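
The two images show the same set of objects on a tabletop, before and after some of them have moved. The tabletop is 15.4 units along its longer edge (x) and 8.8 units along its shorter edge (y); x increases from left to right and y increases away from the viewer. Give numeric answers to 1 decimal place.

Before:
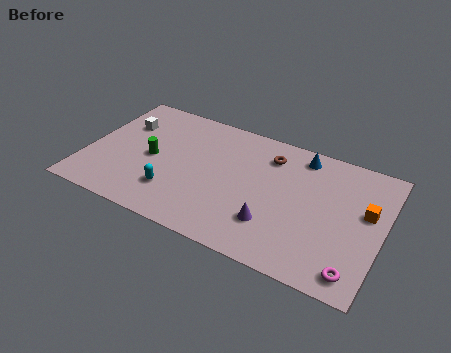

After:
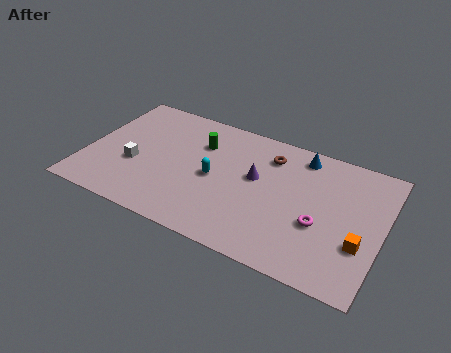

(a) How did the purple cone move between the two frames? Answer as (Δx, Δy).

(-1.2, 2.7)

The purple cone was at about (10.0, 2.4) and moved to about (8.8, 5.1).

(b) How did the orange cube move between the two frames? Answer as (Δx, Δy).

(-0.1, -2.2)

The orange cube was at about (14.5, 5.2) and moved to about (14.4, 3.0).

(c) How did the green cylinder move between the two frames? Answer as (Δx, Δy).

(2.3, 2.1)

From the two frames, the green cylinder sits at roughly (3.4, 4.2) before and (5.7, 6.3) after.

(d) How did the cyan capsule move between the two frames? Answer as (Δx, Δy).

(1.9, 1.9)

The cyan capsule was at about (4.8, 2.3) and moved to about (6.7, 4.2).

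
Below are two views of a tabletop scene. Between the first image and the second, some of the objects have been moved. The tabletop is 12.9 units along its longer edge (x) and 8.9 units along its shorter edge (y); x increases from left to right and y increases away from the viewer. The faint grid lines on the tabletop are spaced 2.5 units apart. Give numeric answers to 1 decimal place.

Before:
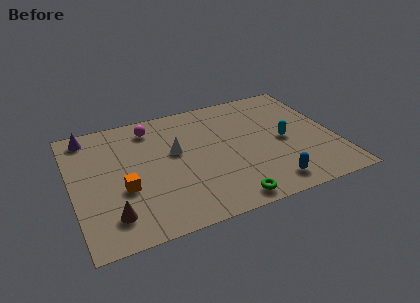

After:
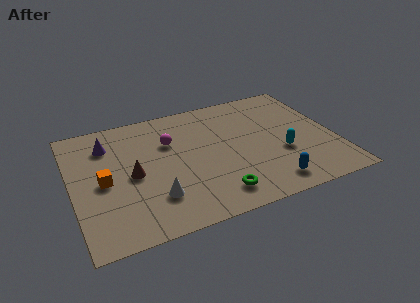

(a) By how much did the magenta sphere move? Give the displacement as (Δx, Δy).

(0.8, -1.4)

The magenta sphere was at about (4.1, 7.4) and moved to about (4.9, 6.0).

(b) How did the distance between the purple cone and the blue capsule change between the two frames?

-1.3

They were about 10.5 units apart before and 9.2 after — 1.3 units closer together.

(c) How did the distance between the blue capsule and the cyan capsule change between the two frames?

-0.9

The distance was about 3.1 in the first image and 2.2 in the second, so they moved 0.9 units closer together.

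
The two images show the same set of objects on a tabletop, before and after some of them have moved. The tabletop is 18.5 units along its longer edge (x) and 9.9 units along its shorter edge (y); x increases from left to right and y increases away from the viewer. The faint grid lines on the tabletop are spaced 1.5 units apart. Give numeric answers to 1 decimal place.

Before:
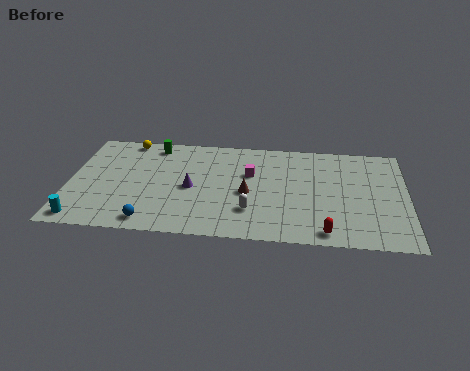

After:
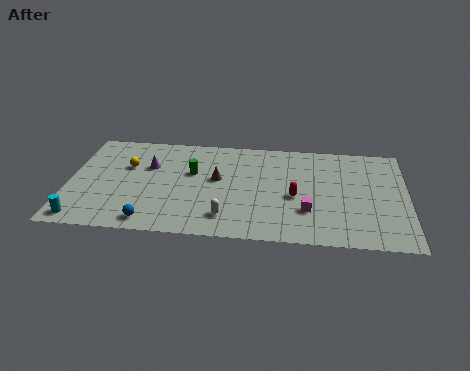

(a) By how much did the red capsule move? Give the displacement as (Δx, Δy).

(-1.7, 3.2)

The red capsule started near (14.1, 1.1) and ended near (12.4, 4.3).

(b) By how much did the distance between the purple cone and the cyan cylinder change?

-0.4

The distance was about 6.8 in the first image and 6.4 in the second, so they moved 0.4 units closer together.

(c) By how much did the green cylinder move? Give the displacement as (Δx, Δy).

(2.2, -2.5)

The green cylinder started near (4.5, 8.6) and ended near (6.7, 6.1).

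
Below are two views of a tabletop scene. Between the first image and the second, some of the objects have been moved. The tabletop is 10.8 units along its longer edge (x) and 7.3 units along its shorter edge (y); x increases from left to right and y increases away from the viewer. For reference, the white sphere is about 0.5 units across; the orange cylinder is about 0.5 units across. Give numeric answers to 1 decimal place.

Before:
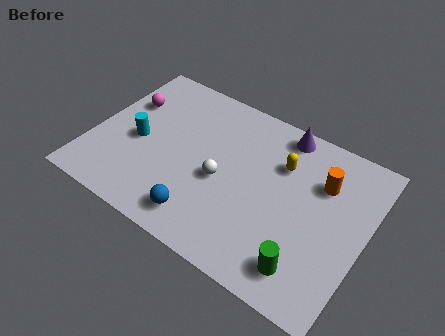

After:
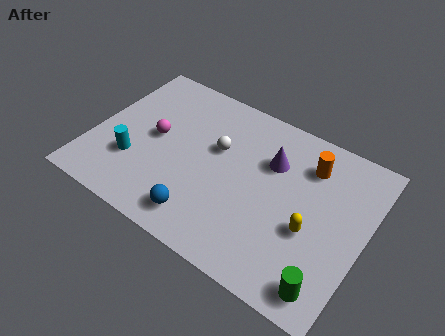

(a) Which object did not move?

the blue sphere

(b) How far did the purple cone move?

1.5

From (7.1, 6.5) to (6.9, 5.0), the purple cone covered √(0.2² + 1.5²) ≈ 1.5 units.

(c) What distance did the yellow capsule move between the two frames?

2.7

The yellow capsule moved from about (7.3, 5.1) to (8.8, 2.9), a distance of √(1.5² + 2.2²) ≈ 2.7.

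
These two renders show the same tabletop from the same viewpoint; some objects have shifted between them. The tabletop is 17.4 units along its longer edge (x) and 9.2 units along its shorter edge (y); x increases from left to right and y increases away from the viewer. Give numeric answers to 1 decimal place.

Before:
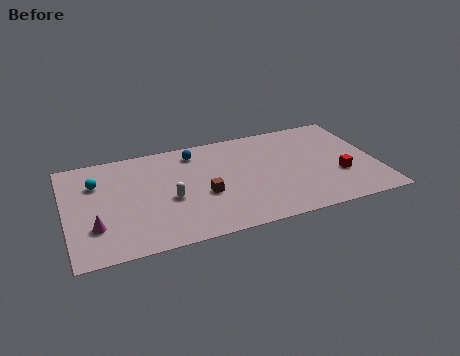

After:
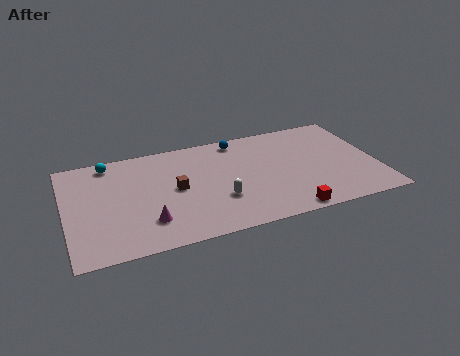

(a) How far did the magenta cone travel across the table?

2.9

The magenta cone moved from about (1.5, 2.7) to (4.4, 2.3), a distance of √(2.9² + 0.4²) ≈ 2.9.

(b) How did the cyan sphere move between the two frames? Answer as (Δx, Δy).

(0.8, 1.6)

From the two frames, the cyan sphere sits at roughly (1.8, 6.5) before and (2.6, 8.1) after.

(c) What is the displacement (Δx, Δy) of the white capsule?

(2.7, -0.9)

From the two frames, the white capsule sits at roughly (5.7, 3.9) before and (8.4, 3.0) after.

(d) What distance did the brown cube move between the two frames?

1.8

The brown cube was near (7.6, 3.7) before and (6.1, 4.7) after, so it travelled √(1.5² + 1.0²) ≈ 1.8 units.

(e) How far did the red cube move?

4.0

The red cube moved from about (15.2, 3.2) to (12.0, 0.8), a distance of √(3.2² + 2.4²) ≈ 4.0.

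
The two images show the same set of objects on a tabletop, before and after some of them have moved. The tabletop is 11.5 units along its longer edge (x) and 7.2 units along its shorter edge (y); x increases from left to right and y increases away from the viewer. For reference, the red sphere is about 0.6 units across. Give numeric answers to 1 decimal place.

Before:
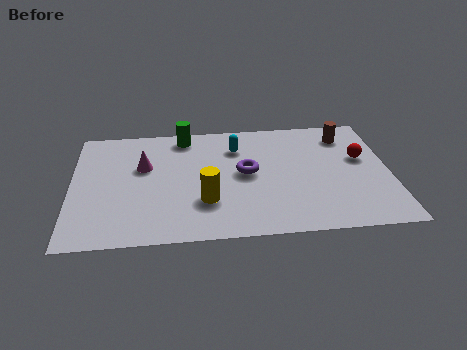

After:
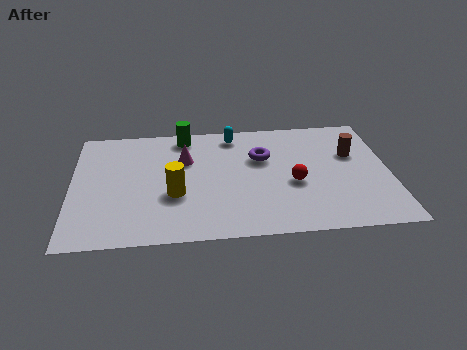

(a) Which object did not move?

the green cylinder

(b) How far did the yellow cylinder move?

1.2

From (4.8, 2.2) to (3.7, 2.7), the yellow cylinder covered √(1.1² + 0.5²) ≈ 1.2 units.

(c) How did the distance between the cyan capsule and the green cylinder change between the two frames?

-0.3

Before: roughly 2.1 units apart; after: 1.8. That's 0.3 units closer together.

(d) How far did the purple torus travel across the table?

1.1

The purple torus was near (6.3, 3.8) before and (6.9, 4.7) after, so it travelled √(0.6² + 0.9²) ≈ 1.1 units.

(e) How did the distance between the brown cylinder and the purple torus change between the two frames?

-0.9

They were about 4.2 units apart before and 3.3 after — 0.9 units closer together.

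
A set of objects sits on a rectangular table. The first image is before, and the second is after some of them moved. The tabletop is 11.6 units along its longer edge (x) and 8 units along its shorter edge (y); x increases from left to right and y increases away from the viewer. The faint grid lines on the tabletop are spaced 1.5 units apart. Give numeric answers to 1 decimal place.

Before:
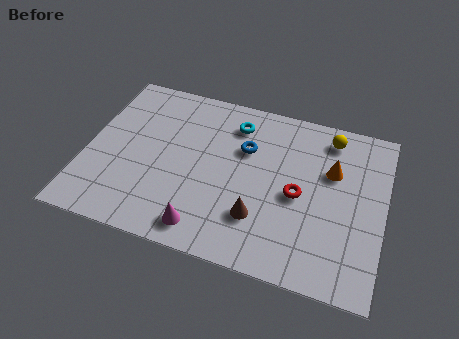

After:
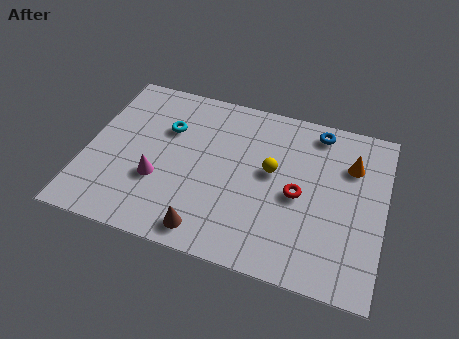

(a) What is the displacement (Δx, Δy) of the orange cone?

(0.7, 0.5)

The orange cone was at about (9.5, 5.2) and moved to about (10.2, 5.7).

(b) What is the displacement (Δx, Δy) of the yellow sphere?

(-2.1, -2.3)

From the two frames, the yellow sphere sits at roughly (9.3, 6.8) before and (7.2, 4.5) after.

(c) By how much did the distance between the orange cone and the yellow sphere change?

+1.6

The distance was about 1.6 in the first image and 3.2 in the second, so they moved 1.6 units further apart.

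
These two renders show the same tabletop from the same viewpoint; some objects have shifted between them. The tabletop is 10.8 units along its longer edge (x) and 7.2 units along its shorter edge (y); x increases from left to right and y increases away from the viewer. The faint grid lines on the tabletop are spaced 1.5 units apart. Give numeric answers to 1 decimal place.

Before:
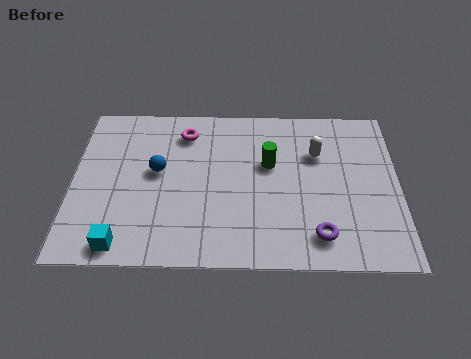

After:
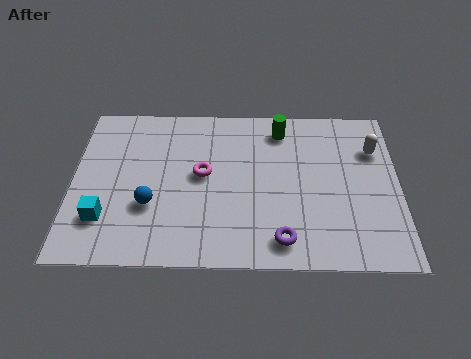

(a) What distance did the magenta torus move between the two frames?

2.0

From (3.7, 5.8) to (4.3, 3.9), the magenta torus covered √(0.6² + 1.9²) ≈ 2.0 units.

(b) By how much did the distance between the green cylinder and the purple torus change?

+1.4

They were about 3.5 units apart before and 4.9 after — 1.4 units further apart.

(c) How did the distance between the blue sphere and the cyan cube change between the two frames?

-1.8

Before: roughly 3.4 units apart; after: 1.6. That's 1.8 units closer together.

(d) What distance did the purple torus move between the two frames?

1.2

The purple torus was near (8.1, 1.3) before and (6.9, 1.1) after, so it travelled √(1.2² + 0.2²) ≈ 1.2 units.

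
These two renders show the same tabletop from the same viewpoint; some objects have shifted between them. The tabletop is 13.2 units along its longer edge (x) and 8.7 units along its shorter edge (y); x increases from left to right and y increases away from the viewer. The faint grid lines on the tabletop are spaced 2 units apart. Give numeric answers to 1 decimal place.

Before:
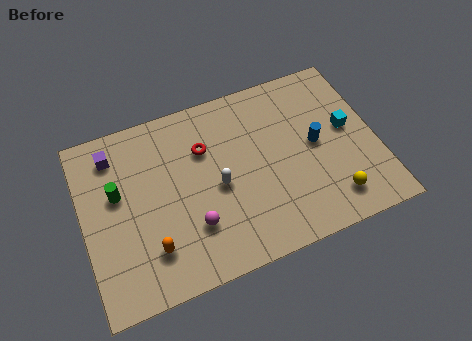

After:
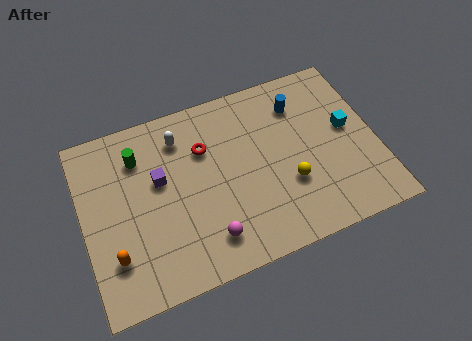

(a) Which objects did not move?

the red torus and the cyan cube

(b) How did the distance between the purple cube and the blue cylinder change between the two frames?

-2.6

The distance was about 9.3 in the first image and 6.7 in the second, so they moved 2.6 units closer together.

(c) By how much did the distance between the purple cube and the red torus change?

-1.9

The distance was about 4.1 in the first image and 2.2 in the second, so they moved 1.9 units closer together.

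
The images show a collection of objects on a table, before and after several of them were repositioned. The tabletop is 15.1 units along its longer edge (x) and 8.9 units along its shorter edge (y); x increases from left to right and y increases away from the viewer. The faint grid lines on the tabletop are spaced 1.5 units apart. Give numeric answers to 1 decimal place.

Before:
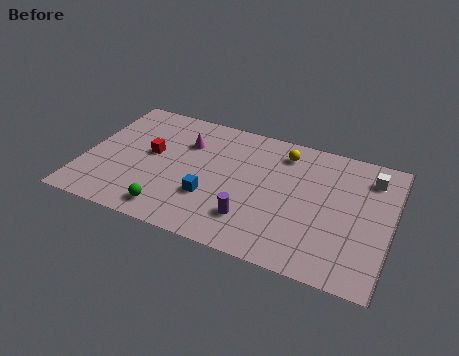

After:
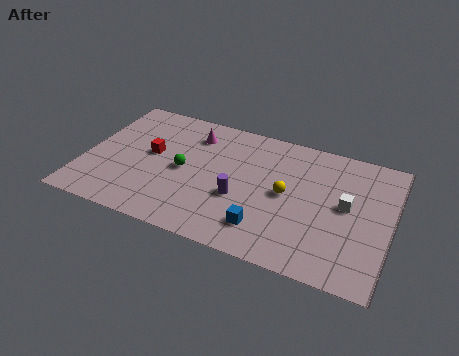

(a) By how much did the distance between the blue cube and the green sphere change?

+2.5

They were about 2.4 units apart before and 4.9 after — 2.5 units further apart.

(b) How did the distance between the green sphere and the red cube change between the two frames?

-2.1

They were about 3.9 units apart before and 1.8 after — 2.1 units closer together.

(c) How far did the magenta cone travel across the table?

0.8

From (4.8, 6.3) to (5.1, 7.0), the magenta cone covered √(0.3² + 0.7²) ≈ 0.8 units.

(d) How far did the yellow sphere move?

2.8

From (9.6, 7.3) to (10.0, 4.5), the yellow sphere covered √(0.4² + 2.8²) ≈ 2.8 units.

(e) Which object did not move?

the red cube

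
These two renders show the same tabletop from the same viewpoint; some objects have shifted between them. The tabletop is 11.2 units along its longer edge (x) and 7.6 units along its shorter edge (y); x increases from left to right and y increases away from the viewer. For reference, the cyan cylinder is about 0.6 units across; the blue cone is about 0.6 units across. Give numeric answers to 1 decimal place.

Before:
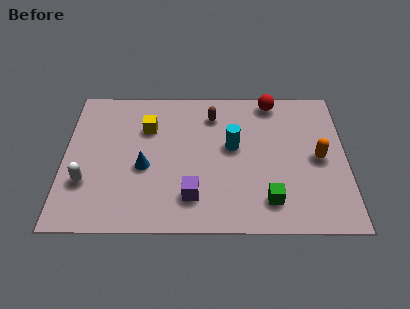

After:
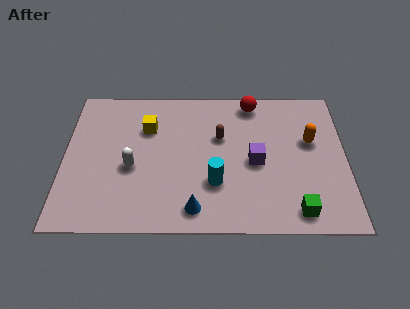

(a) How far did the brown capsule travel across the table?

1.2

The brown capsule moved from about (5.9, 6.0) to (6.2, 4.8), a distance of √(0.3² + 1.2²) ≈ 1.2.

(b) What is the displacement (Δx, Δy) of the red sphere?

(-0.8, -0.1)

From the two frames, the red sphere sits at roughly (8.3, 6.8) before and (7.5, 6.7) after.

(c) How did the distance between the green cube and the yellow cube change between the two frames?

+1.2

Before: roughly 6.1 units apart; after: 7.3. That's 1.2 units further apart.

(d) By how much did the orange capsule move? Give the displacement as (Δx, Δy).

(-0.3, 0.9)

From the two frames, the orange capsule sits at roughly (10.1, 3.7) before and (9.8, 4.6) after.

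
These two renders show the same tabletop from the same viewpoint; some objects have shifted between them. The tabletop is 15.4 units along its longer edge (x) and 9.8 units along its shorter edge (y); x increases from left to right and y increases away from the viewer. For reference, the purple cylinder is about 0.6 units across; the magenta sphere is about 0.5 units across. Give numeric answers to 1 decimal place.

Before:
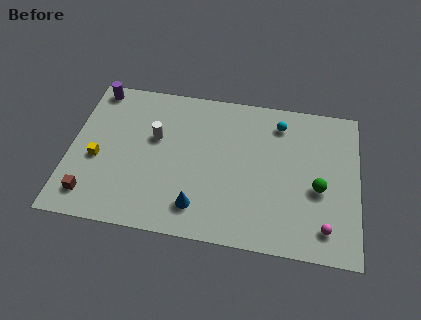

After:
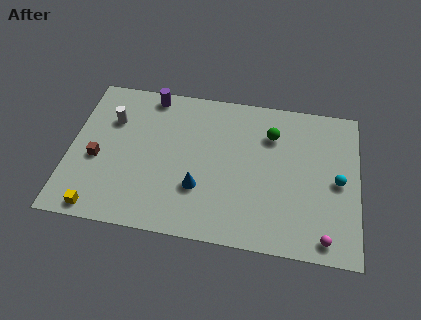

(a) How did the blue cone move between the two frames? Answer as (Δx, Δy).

(0.0, 1.2)

The blue cone started near (7.0, 1.9) and ended near (7.0, 3.1).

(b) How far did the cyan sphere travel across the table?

4.6

From (11.1, 8.0) to (14.3, 4.7), the cyan sphere covered √(3.2² + 3.3²) ≈ 4.6 units.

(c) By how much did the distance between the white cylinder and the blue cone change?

+1.3

They were about 4.8 units apart before and 6.1 after — 1.3 units further apart.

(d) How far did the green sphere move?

4.0

The green sphere moved from about (13.3, 4.1) to (10.7, 7.2), a distance of √(2.6² + 3.1²) ≈ 4.0.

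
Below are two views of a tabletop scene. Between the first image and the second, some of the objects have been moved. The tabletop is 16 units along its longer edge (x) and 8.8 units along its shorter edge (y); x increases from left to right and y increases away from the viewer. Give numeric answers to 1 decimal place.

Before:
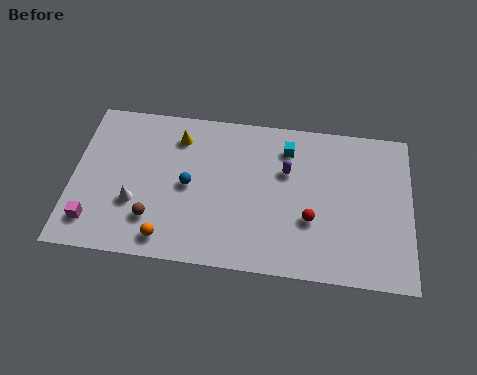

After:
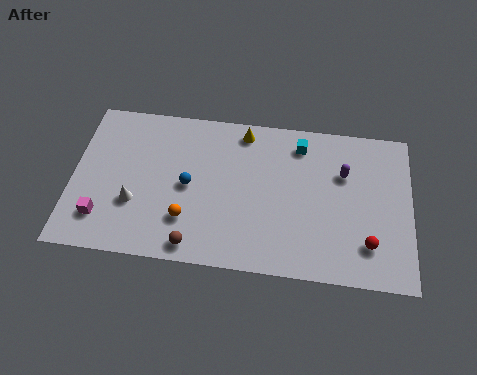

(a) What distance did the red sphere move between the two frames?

2.9

The red sphere moved from about (11.3, 3.1) to (14.0, 2.1), a distance of √(2.7² + 1.0²) ≈ 2.9.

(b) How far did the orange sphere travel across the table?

1.5

From (4.6, 1.2) to (5.5, 2.4), the orange sphere covered √(0.9² + 1.2²) ≈ 1.5 units.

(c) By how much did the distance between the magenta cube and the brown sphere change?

+1.7

They were about 2.8 units apart before and 4.5 after — 1.7 units further apart.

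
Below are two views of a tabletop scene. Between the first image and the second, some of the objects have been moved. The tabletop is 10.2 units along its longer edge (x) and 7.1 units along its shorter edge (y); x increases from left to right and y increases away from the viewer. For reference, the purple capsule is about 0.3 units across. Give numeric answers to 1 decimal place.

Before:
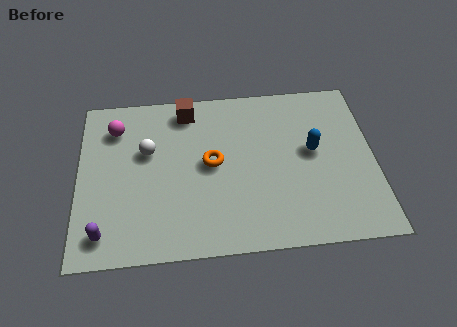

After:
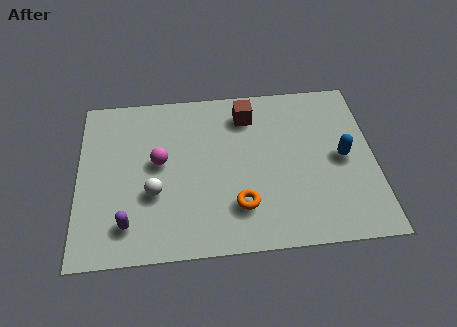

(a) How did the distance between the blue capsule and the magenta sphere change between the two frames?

-0.7

They were about 7.0 units apart before and 6.3 after — 0.7 units closer together.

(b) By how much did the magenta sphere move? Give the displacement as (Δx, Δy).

(1.5, -1.6)

The magenta sphere was at about (1.3, 5.5) and moved to about (2.8, 3.9).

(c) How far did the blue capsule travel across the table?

1.1

The blue capsule moved from about (8.1, 3.9) to (9.1, 3.5), a distance of √(1.0² + 0.4²) ≈ 1.1.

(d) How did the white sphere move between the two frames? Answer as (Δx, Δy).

(0.2, -1.8)

From the two frames, the white sphere sits at roughly (2.4, 4.4) before and (2.6, 2.6) after.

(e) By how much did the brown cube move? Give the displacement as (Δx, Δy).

(2.1, -0.4)

The brown cube was at about (3.8, 6.1) and moved to about (5.9, 5.7).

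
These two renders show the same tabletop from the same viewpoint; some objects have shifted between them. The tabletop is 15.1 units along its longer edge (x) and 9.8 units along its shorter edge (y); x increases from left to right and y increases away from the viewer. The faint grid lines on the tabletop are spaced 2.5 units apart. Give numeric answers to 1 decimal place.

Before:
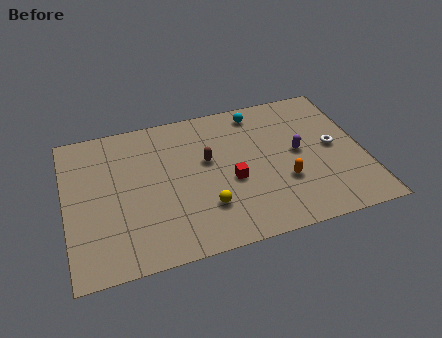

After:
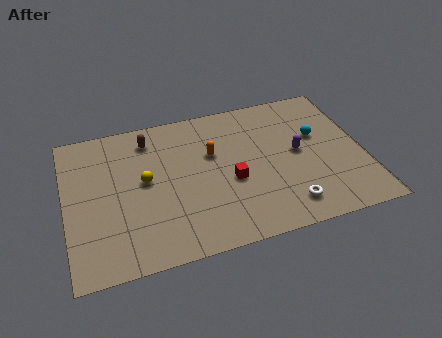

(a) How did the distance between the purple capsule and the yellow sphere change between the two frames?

+2.3

Before: roughly 5.5 units apart; after: 7.8. That's 2.3 units further apart.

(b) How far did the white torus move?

4.3

The white torus was near (13.6, 5.0) before and (10.9, 1.7) after, so it travelled √(2.7² + 3.3²) ≈ 4.3 units.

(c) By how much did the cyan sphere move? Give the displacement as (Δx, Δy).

(2.9, -2.5)

The cyan sphere started near (10.0, 8.5) and ended near (12.9, 6.0).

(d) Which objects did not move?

the purple capsule and the red cube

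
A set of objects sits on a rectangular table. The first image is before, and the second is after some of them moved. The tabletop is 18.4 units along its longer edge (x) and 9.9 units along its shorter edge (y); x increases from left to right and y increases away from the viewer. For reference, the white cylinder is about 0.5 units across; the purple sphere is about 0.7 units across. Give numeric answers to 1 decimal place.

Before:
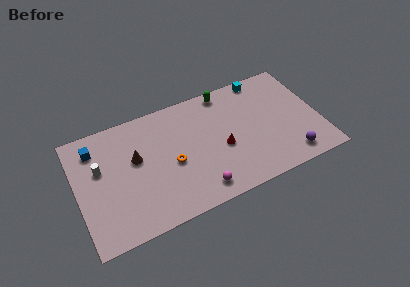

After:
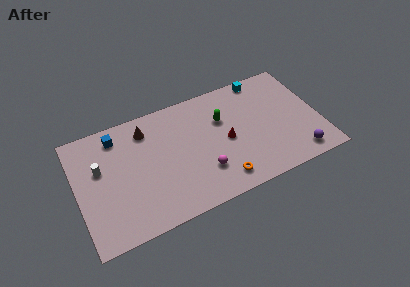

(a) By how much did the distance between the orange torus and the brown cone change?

+5.1

Before: roughly 3.0 units apart; after: 8.1. That's 5.1 units further apart.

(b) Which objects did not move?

the cyan cube and the white cylinder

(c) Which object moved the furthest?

the orange torus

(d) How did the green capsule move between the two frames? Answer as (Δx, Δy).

(-0.5, -2.3)

The green capsule was at about (11.7, 8.9) and moved to about (11.2, 6.6).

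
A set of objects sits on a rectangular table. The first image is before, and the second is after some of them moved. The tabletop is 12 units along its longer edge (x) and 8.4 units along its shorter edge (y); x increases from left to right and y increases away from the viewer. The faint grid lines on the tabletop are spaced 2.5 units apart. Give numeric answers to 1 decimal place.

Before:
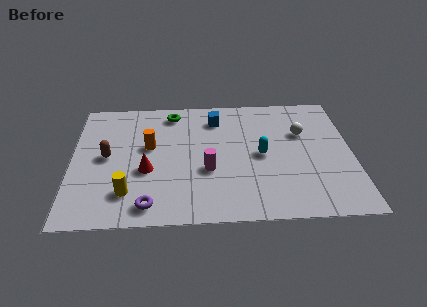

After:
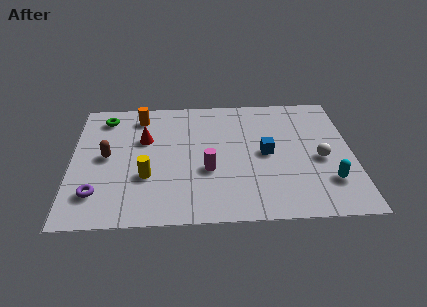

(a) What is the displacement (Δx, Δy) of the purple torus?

(-2.2, 0.8)

The purple torus started near (3.3, 1.1) and ended near (1.1, 1.9).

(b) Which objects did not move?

the magenta cylinder and the brown capsule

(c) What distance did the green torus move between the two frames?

2.9

The green torus moved from about (4.3, 7.2) to (1.4, 7.0), a distance of √(2.9² + 0.2²) ≈ 2.9.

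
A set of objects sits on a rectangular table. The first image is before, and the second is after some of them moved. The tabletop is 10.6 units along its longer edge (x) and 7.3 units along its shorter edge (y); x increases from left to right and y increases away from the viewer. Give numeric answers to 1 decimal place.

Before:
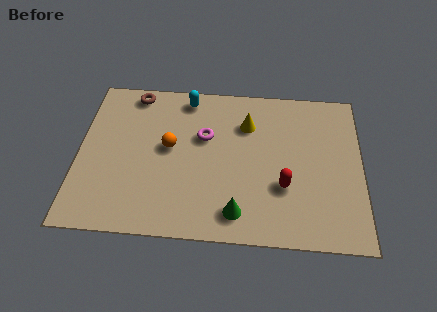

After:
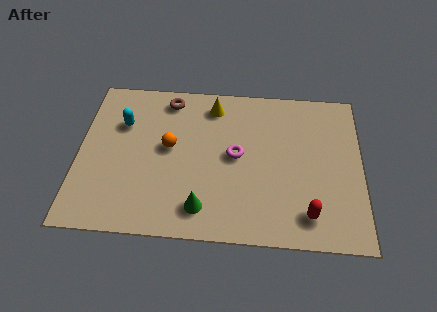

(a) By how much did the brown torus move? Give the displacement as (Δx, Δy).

(1.3, -0.2)

From the two frames, the brown torus sits at roughly (2.0, 6.5) before and (3.3, 6.3) after.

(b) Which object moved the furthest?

the cyan capsule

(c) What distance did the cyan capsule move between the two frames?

2.8

The cyan capsule moved from about (4.0, 6.4) to (1.6, 5.0), a distance of √(2.4² + 1.4²) ≈ 2.8.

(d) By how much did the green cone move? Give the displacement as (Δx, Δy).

(-1.3, 0.1)

From the two frames, the green cone sits at roughly (6.0, 1.2) before and (4.7, 1.3) after.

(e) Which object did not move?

the orange sphere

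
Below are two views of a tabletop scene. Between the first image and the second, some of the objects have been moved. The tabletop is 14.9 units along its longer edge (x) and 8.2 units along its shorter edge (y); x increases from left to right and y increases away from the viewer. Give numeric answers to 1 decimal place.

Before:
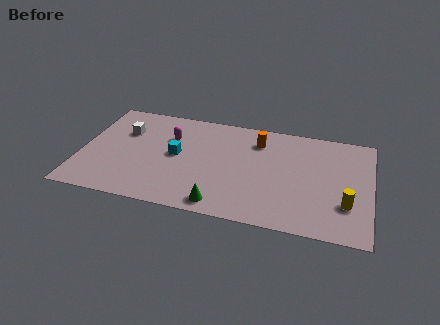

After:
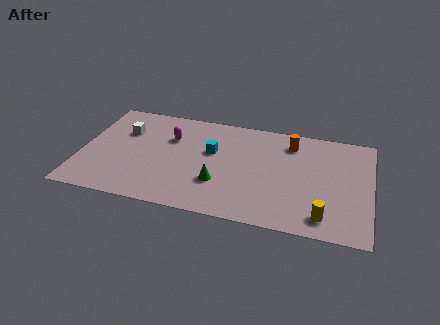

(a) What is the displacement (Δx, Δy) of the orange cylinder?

(1.7, 0.2)

The orange cylinder started near (9.0, 6.4) and ended near (10.7, 6.6).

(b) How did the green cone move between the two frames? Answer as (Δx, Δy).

(-0.2, 1.6)

The green cone was at about (7.4, 1.0) and moved to about (7.2, 2.6).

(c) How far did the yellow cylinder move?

1.6

The yellow cylinder was near (13.7, 2.5) before and (12.6, 1.3) after, so it travelled √(1.1² + 1.2²) ≈ 1.6 units.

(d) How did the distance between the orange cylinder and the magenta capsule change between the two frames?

+1.7

They were about 4.6 units apart before and 6.3 after — 1.7 units further apart.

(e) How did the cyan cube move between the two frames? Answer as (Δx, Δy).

(1.8, 0.7)

The cyan cube started near (4.9, 4.3) and ended near (6.7, 5.0).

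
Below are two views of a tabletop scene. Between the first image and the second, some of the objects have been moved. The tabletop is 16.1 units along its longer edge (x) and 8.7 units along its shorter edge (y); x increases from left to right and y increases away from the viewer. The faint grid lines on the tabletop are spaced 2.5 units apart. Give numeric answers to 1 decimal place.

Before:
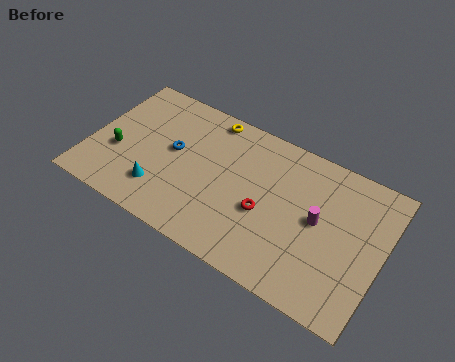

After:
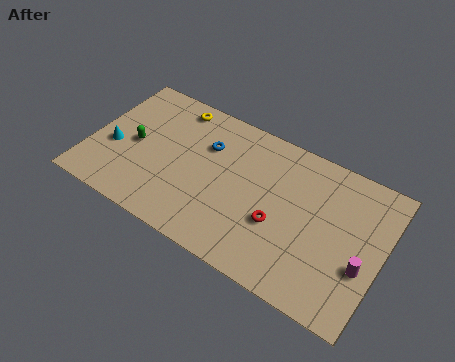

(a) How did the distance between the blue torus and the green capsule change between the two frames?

+0.9

Before: roughly 3.3 units apart; after: 4.2. That's 0.9 units further apart.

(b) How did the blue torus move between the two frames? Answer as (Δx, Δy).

(1.7, 1.2)

The blue torus was at about (4.5, 4.8) and moved to about (6.2, 6.0).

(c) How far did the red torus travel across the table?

0.9

The red torus moved from about (9.8, 3.6) to (10.6, 3.3), a distance of √(0.8² + 0.3²) ≈ 0.9.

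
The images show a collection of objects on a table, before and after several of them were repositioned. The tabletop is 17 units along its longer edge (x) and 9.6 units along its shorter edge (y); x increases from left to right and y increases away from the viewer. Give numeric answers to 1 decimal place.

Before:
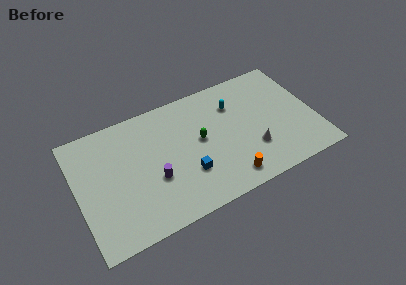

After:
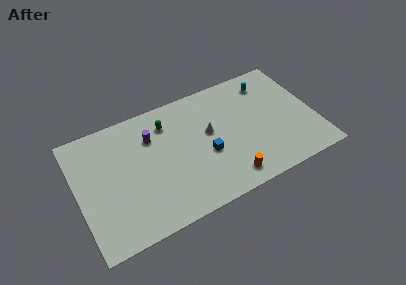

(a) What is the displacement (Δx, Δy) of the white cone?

(-2.8, 2.6)

From the two frames, the white cone sits at roughly (12.3, 2.9) before and (9.5, 5.5) after.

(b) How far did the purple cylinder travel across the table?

3.3

The purple cylinder moved from about (5.3, 3.6) to (5.5, 6.9), a distance of √(0.2² + 3.3²) ≈ 3.3.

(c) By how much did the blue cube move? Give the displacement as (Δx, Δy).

(1.5, 0.9)

The blue cube was at about (7.6, 3.0) and moved to about (9.1, 3.9).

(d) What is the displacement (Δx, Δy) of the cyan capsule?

(2.6, 0.8)

The cyan capsule was at about (11.5, 7.0) and moved to about (14.1, 7.8).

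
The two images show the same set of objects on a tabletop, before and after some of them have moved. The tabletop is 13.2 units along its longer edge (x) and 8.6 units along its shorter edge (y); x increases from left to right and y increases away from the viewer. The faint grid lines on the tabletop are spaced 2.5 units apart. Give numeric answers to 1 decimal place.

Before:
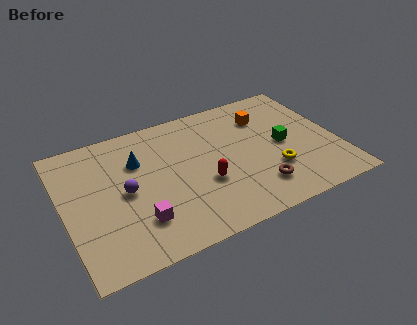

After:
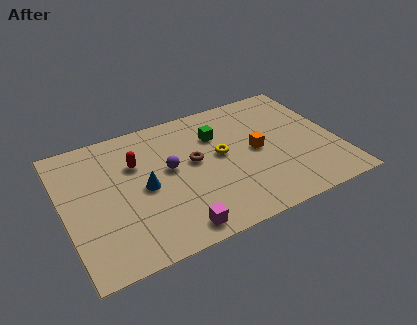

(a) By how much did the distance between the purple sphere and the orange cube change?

-3.2

The distance was about 7.4 in the first image and 4.2 in the second, so they moved 3.2 units closer together.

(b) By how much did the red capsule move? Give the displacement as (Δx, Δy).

(-3.0, 2.6)

The red capsule started near (6.6, 3.2) and ended near (3.6, 5.8).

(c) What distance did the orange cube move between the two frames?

2.2

The orange cube moved from about (10.0, 6.4) to (9.3, 4.3), a distance of √(0.7² + 2.1²) ≈ 2.2.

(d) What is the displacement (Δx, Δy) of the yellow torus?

(-2.3, 2.0)

The yellow torus was at about (9.9, 2.7) and moved to about (7.6, 4.7).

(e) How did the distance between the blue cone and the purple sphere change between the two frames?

-0.4

They were about 1.9 units apart before and 1.5 after — 0.4 units closer together.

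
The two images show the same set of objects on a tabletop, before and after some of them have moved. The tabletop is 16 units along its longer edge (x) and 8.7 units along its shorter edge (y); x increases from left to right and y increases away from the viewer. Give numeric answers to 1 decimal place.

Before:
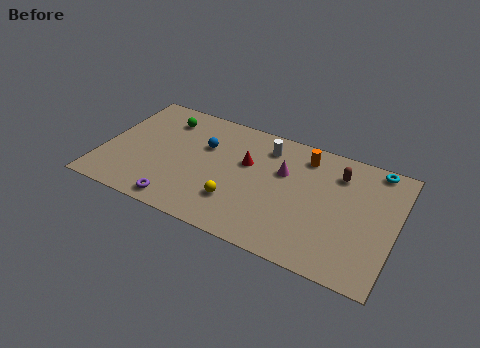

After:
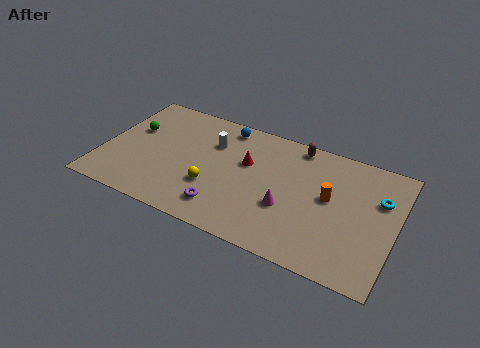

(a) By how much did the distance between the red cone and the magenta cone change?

+1.3

The distance was about 2.0 in the first image and 3.3 in the second, so they moved 1.3 units further apart.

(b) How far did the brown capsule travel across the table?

2.6

From (12.7, 6.7) to (10.3, 7.8), the brown capsule covered √(2.4² + 1.1²) ≈ 2.6 units.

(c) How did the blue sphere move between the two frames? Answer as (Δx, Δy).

(0.9, 1.9)

The blue sphere started near (5.4, 5.7) and ended near (6.3, 7.6).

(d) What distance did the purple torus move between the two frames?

2.5

From (4.6, 1.0) to (7.0, 1.7), the purple torus covered √(2.4² + 0.7²) ≈ 2.5 units.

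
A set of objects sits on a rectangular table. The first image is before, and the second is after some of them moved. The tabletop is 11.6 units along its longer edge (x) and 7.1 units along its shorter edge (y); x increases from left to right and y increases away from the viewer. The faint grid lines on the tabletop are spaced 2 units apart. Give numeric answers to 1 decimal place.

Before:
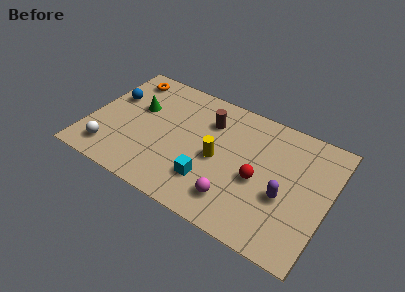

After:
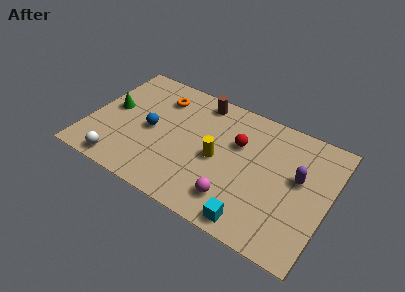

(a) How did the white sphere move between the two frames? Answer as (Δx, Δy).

(0.6, -0.5)

The white sphere started near (1.3, 1.3) and ended near (1.9, 0.8).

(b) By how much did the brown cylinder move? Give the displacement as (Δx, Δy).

(-0.6, 1.0)

From the two frames, the brown cylinder sits at roughly (5.6, 5.2) before and (5.0, 6.2) after.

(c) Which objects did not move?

the magenta sphere and the yellow cylinder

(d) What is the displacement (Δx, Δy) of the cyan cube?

(2.3, -1.1)

The cyan cube was at about (6.1, 1.9) and moved to about (8.4, 0.8).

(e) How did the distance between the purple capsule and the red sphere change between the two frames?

+1.7

The distance was about 1.3 in the first image and 3.0 in the second, so they moved 1.7 units further apart.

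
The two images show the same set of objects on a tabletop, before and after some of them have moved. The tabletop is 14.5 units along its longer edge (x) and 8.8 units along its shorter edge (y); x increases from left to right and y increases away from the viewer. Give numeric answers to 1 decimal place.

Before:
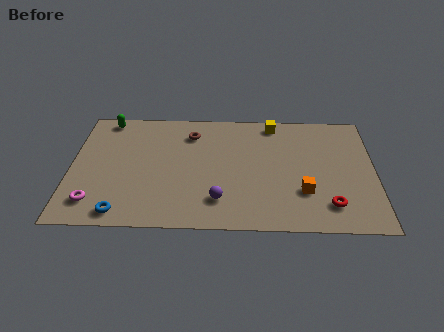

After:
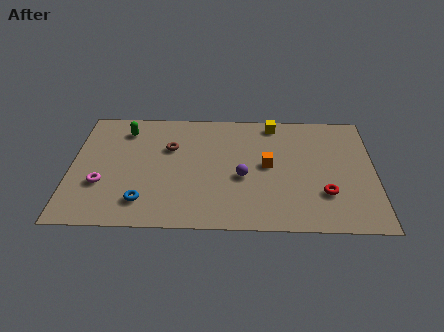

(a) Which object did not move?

the yellow cube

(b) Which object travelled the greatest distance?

the orange cube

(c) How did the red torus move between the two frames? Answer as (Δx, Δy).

(-0.2, 0.8)

The red torus was at about (12.3, 1.8) and moved to about (12.1, 2.6).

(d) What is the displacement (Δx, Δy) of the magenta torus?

(0.3, 1.3)

The magenta torus was at about (1.2, 1.7) and moved to about (1.5, 3.0).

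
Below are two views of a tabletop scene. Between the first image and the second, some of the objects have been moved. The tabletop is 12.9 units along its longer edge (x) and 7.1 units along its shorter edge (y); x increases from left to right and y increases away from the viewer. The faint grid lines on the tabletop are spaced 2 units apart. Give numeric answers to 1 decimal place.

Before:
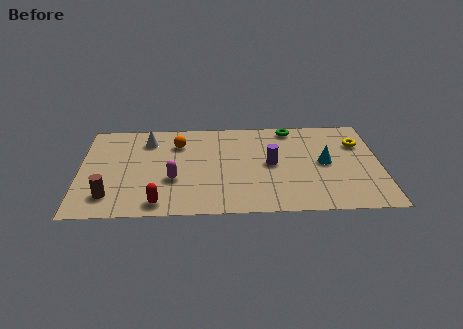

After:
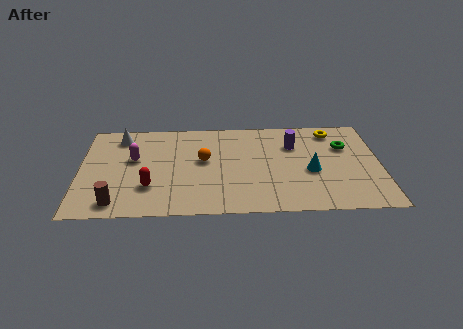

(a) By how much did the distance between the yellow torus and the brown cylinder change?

-0.7

The distance was about 11.3 in the first image and 10.6 in the second, so they moved 0.7 units closer together.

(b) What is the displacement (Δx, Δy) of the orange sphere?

(1.1, -1.3)

From the two frames, the orange sphere sits at roughly (4.2, 5.3) before and (5.3, 4.0) after.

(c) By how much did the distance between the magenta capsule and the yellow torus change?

+0.4

The distance was about 8.4 in the first image and 8.8 in the second, so they moved 0.4 units further apart.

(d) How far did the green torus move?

2.7

From (9.1, 6.3) to (11.4, 4.8), the green torus covered √(2.3² + 1.5²) ≈ 2.7 units.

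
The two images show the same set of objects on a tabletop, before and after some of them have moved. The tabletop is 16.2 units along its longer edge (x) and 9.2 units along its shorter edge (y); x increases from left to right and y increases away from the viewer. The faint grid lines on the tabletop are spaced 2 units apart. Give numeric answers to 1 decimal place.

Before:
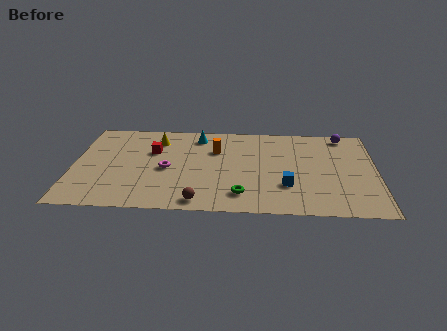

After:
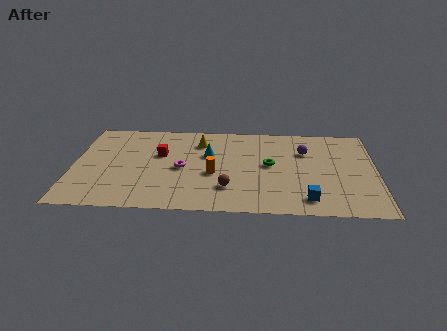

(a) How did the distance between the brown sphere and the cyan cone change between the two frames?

-3.1

They were about 6.7 units apart before and 3.6 after — 3.1 units closer together.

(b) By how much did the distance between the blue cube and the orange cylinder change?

+0.3

The distance was about 5.2 in the first image and 5.5 in the second, so they moved 0.3 units further apart.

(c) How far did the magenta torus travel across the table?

0.8

The magenta torus moved from about (5.0, 4.2) to (5.8, 4.3), a distance of √(0.8² + 0.1²) ≈ 0.8.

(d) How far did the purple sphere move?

2.8

The purple sphere moved from about (14.5, 8.2) to (12.4, 6.4), a distance of √(2.1² + 1.8²) ≈ 2.8.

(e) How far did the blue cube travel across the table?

1.7

From (11.4, 2.8) to (12.5, 1.5), the blue cube covered √(1.1² + 1.3²) ≈ 1.7 units.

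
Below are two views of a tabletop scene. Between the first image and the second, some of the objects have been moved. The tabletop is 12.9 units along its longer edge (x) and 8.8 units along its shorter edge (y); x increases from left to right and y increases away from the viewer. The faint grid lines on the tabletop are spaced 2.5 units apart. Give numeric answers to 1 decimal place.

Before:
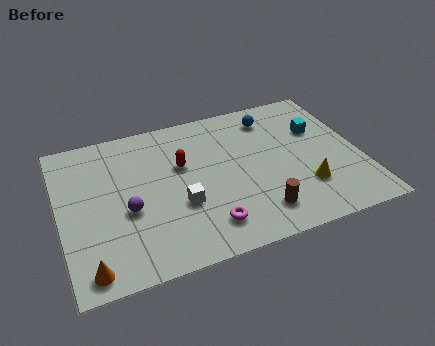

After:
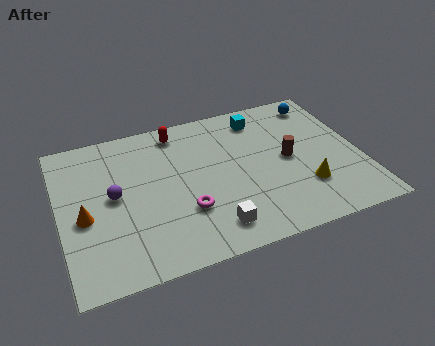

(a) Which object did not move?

the yellow cone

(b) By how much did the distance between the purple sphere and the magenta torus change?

-0.3

The distance was about 3.7 in the first image and 3.4 in the second, so they moved 0.3 units closer together.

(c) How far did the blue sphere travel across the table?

2.2

The blue sphere was near (9.4, 7.2) before and (11.6, 7.5) after, so it travelled √(2.2² + 0.3²) ≈ 2.2 units.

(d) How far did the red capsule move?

2.1

The red capsule was near (5.3, 5.5) before and (5.3, 7.6) after, so it travelled √(0.0² + 2.1²) ≈ 2.1 units.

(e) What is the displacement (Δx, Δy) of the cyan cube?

(-2.4, 1.5)

The cyan cube was at about (11.3, 5.8) and moved to about (8.9, 7.3).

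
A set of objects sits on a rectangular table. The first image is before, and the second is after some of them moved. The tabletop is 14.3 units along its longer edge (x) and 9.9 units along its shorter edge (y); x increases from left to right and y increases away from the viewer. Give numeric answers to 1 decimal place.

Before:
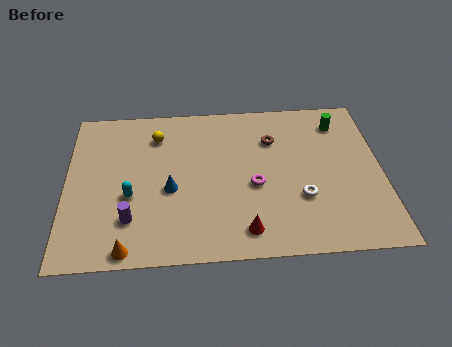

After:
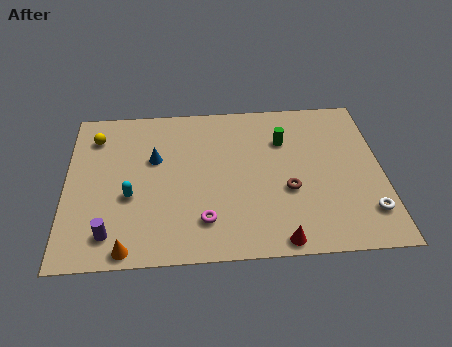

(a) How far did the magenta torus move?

3.0

The magenta torus was near (8.5, 4.2) before and (6.2, 2.2) after, so it travelled √(2.3² + 2.0²) ≈ 3.0 units.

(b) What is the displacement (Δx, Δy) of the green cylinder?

(-2.6, -1.0)

The green cylinder started near (12.5, 8.0) and ended near (9.9, 7.0).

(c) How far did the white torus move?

3.1

The white torus moved from about (10.6, 3.3) to (13.5, 2.2), a distance of √(2.9² + 1.1²) ≈ 3.1.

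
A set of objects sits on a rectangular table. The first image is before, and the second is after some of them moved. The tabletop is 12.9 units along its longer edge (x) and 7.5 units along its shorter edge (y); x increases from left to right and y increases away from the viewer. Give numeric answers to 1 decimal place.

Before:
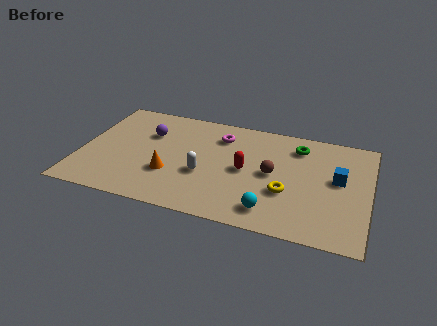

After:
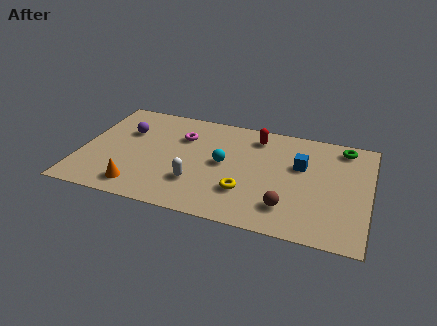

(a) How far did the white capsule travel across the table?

0.8

From (5.6, 2.9) to (5.3, 2.2), the white capsule covered √(0.3² + 0.7²) ≈ 0.8 units.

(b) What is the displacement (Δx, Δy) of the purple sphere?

(-1.0, -0.1)

The purple sphere was at about (2.9, 5.1) and moved to about (1.9, 5.0).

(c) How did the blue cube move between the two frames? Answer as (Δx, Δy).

(-1.7, 0.5)

From the two frames, the blue cube sits at roughly (11.5, 4.2) before and (9.8, 4.7) after.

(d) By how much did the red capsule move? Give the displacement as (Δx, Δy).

(0.3, 2.5)

From the two frames, the red capsule sits at roughly (7.4, 3.7) before and (7.7, 6.2) after.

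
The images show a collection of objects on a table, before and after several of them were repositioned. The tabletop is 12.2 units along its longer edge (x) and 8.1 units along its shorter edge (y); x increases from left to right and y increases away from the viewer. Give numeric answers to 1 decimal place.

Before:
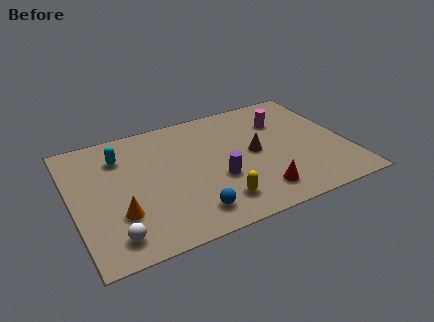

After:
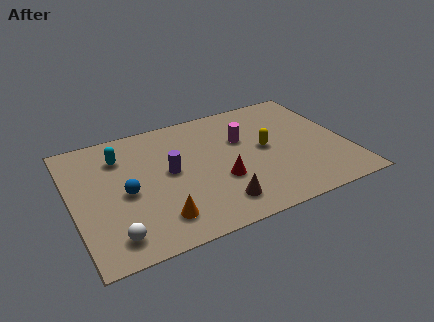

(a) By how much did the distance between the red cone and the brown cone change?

-1.2

The distance was about 2.6 in the first image and 1.4 in the second, so they moved 1.2 units closer together.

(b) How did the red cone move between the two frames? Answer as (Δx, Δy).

(-1.5, 1.4)

The red cone started near (7.9, 1.5) and ended near (6.4, 2.9).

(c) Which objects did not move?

the white sphere and the cyan capsule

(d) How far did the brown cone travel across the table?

3.3

The brown cone moved from about (8.1, 4.1) to (6.1, 1.5), a distance of √(2.0² + 2.6²) ≈ 3.3.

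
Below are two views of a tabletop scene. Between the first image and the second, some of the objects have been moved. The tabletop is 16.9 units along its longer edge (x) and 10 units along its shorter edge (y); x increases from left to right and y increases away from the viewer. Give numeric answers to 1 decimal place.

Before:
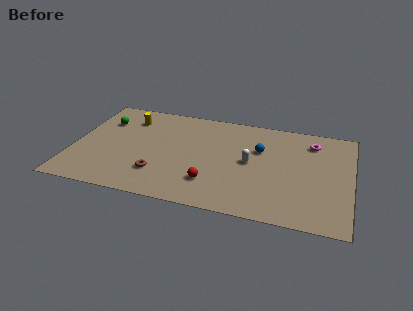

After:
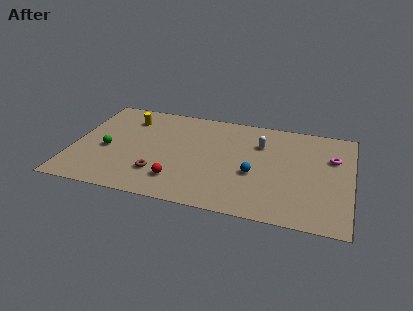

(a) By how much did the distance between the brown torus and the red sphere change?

-1.9

The distance was about 3.2 in the first image and 1.3 in the second, so they moved 1.9 units closer together.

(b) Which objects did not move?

the brown torus and the yellow cylinder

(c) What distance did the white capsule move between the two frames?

2.1

The white capsule was near (10.8, 5.1) before and (11.3, 7.1) after, so it travelled √(0.5² + 2.0²) ≈ 2.1 units.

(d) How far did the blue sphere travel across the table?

2.5

The blue sphere moved from about (11.3, 6.5) to (11.1, 4.0), a distance of √(0.2² + 2.5²) ≈ 2.5.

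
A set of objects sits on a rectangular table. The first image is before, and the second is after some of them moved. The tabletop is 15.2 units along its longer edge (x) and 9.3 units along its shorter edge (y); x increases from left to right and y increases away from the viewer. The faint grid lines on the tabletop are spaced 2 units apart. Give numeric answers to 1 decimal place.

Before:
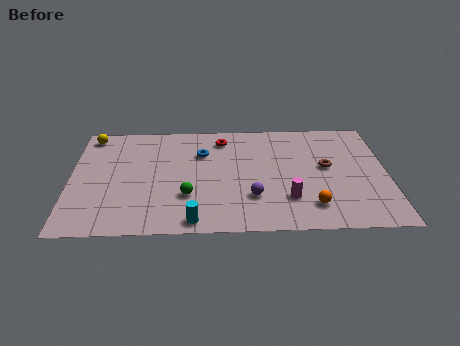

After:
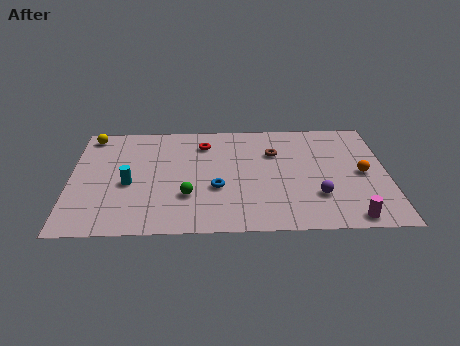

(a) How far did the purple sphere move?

3.1

From (8.7, 2.7) to (11.8, 2.7), the purple sphere covered √(3.1² + 0.0²) ≈ 3.1 units.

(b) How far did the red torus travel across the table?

1.0

The red torus moved from about (7.3, 7.7) to (6.4, 7.3), a distance of √(0.9² + 0.4²) ≈ 1.0.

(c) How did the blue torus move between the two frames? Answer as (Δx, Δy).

(0.7, -3.0)

The blue torus started near (6.3, 6.5) and ended near (7.0, 3.5).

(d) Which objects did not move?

the green sphere and the yellow sphere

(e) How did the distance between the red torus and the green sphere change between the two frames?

-0.6

Before: roughly 5.1 units apart; after: 4.5. That's 0.6 units closer together.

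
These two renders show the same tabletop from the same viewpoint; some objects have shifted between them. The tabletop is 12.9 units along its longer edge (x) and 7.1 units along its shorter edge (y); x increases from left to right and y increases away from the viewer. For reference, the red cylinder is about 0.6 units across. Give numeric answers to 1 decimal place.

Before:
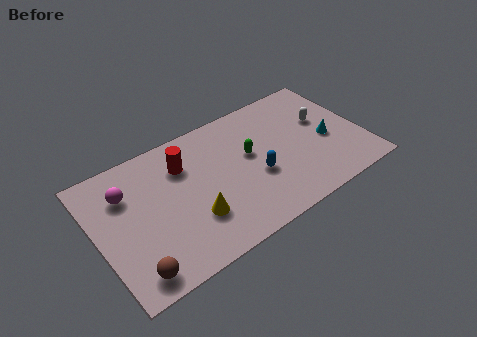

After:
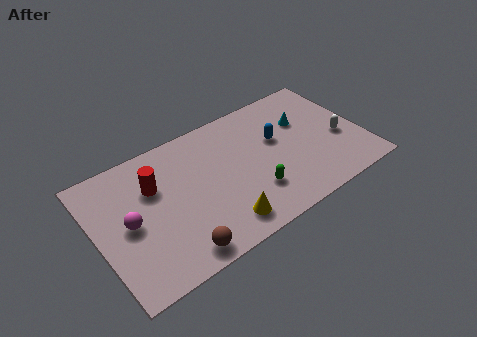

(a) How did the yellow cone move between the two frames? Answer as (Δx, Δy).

(1.2, -1.0)

The yellow cone started near (4.4, 2.2) and ended near (5.6, 1.2).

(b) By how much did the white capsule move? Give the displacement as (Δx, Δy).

(0.6, -1.4)

From the two frames, the white capsule sits at roughly (11.2, 4.3) before and (11.8, 2.9) after.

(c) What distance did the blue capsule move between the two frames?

2.0

The blue capsule was near (7.6, 2.8) before and (8.9, 4.3) after, so it travelled √(1.3² + 1.5²) ≈ 2.0 units.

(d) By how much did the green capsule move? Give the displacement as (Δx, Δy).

(-0.2, -2.1)

The green capsule was at about (7.5, 4.1) and moved to about (7.3, 2.0).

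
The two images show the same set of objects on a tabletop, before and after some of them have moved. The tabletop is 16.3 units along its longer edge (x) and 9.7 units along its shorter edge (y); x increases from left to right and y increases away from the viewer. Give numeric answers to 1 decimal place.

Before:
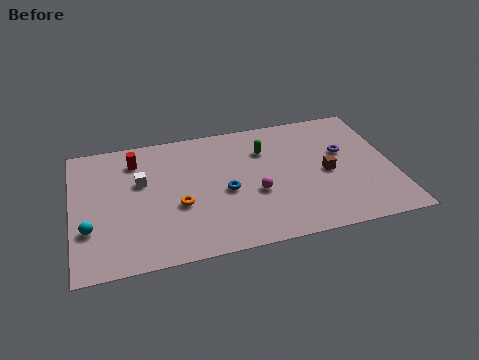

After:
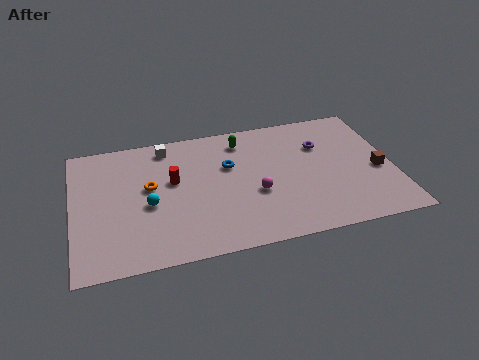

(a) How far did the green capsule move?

1.5

The green capsule was near (9.9, 7.0) before and (8.8, 8.0) after, so it travelled √(1.1² + 1.0²) ≈ 1.5 units.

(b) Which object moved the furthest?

the cyan sphere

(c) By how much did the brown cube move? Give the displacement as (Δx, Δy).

(2.6, -0.4)

From the two frames, the brown cube sits at roughly (12.9, 4.5) before and (15.5, 4.1) after.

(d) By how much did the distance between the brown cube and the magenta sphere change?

+2.5

Before: roughly 3.8 units apart; after: 6.3. That's 2.5 units further apart.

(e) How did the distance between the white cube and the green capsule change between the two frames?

-2.6

Before: roughly 6.5 units apart; after: 3.9. That's 2.6 units closer together.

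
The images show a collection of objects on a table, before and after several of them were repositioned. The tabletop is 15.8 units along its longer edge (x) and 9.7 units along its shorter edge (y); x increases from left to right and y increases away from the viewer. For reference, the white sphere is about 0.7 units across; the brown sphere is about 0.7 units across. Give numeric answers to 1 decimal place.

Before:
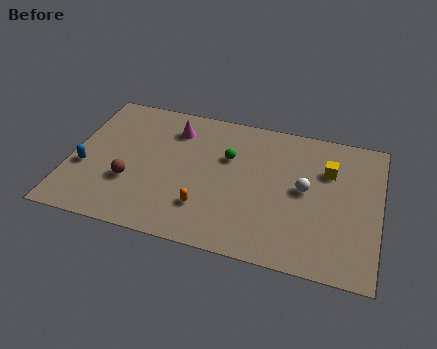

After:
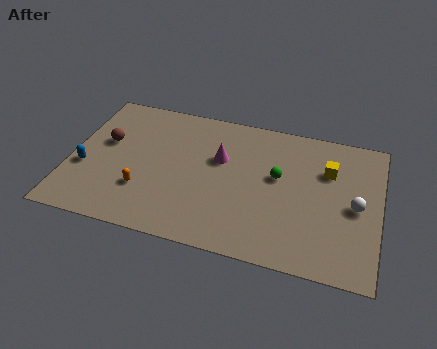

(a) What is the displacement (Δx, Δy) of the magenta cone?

(2.5, -1.5)

From the two frames, the magenta cone sits at roughly (5.1, 7.6) before and (7.6, 6.1) after.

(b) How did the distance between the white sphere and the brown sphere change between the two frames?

+4.0

The distance was about 9.0 in the first image and 13.0 in the second, so they moved 4.0 units further apart.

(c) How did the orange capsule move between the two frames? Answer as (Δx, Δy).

(-3.2, 0.4)

From the two frames, the orange capsule sits at roughly (7.1, 2.5) before and (3.9, 2.9) after.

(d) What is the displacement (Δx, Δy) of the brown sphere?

(-1.5, 2.5)

From the two frames, the brown sphere sits at roughly (3.2, 3.3) before and (1.7, 5.8) after.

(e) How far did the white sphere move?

2.6

From (12.0, 5.1) to (14.6, 4.6), the white sphere covered √(2.6² + 0.5²) ≈ 2.6 units.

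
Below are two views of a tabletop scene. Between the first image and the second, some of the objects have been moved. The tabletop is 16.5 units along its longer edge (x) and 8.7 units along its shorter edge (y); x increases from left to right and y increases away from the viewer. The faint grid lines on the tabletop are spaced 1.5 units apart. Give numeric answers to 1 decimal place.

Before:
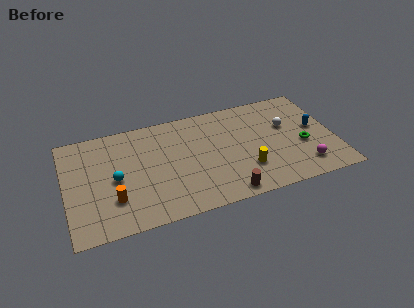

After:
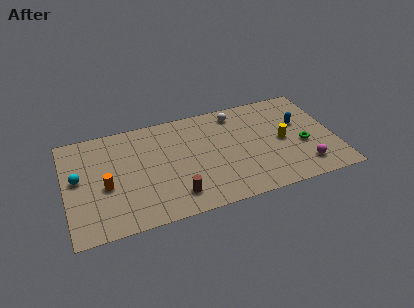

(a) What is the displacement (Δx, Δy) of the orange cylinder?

(-0.4, 1.2)

The orange cylinder started near (2.8, 2.5) and ended near (2.4, 3.7).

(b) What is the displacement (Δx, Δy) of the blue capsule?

(-0.9, 0.7)

From the two frames, the blue capsule sits at roughly (15.4, 4.7) before and (14.5, 5.4) after.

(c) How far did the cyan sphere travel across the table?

2.3

From (3.0, 4.1) to (0.8, 4.8), the cyan sphere covered √(2.2² + 0.7²) ≈ 2.3 units.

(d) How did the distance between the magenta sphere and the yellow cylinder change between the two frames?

-0.9

They were about 3.6 units apart before and 2.7 after — 0.9 units closer together.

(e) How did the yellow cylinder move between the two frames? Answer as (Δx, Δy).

(2.4, 1.7)

The yellow cylinder started near (10.9, 2.5) and ended near (13.3, 4.2).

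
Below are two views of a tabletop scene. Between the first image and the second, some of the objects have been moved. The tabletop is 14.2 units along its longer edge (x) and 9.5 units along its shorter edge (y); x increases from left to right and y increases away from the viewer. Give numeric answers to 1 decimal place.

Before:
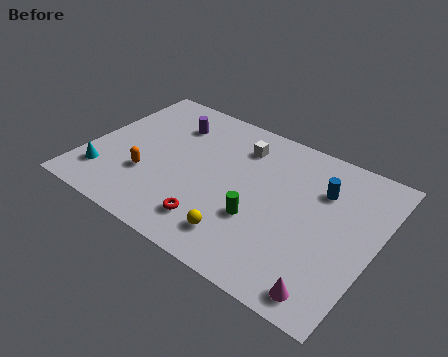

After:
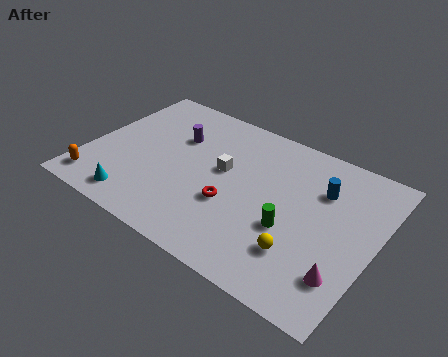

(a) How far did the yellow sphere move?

2.9

The yellow sphere was near (8.2, 1.8) before and (11.0, 2.5) after, so it travelled √(2.8² + 0.7²) ≈ 2.9 units.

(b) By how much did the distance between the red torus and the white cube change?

-3.4

The distance was about 5.5 in the first image and 2.1 in the second, so they moved 3.4 units closer together.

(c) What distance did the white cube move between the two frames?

2.1

The white cube was near (7.1, 7.4) before and (6.6, 5.4) after, so it travelled √(0.5² + 2.0²) ≈ 2.1 units.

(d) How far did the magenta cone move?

1.3

The magenta cone moved from about (12.6, 1.1) to (13.1, 2.3), a distance of √(0.5² + 1.2²) ≈ 1.3.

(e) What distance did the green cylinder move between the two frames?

1.5

The green cylinder moved from about (8.8, 3.3) to (10.3, 3.6), a distance of √(1.5² + 0.3²) ≈ 1.5.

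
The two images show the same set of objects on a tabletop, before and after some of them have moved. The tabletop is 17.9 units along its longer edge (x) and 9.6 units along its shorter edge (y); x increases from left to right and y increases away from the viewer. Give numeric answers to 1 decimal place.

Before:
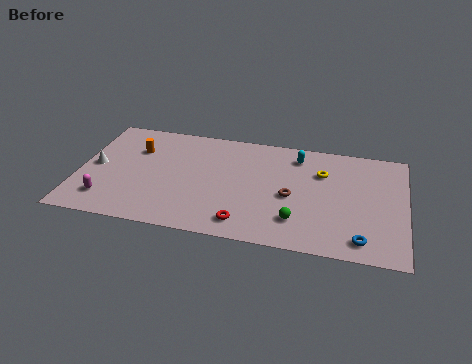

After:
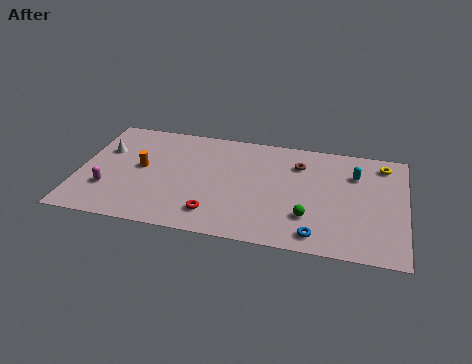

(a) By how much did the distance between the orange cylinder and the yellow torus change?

+3.2

They were about 10.3 units apart before and 13.5 after — 3.2 units further apart.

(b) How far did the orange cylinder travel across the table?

1.6

From (3.0, 6.7) to (3.4, 5.1), the orange cylinder covered √(0.4² + 1.6²) ≈ 1.6 units.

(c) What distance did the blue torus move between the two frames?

2.4

The blue torus was near (15.6, 1.4) before and (13.2, 1.3) after, so it travelled √(2.4² + 0.1²) ≈ 2.4 units.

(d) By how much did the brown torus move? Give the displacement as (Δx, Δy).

(0.3, 2.9)

The brown torus started near (11.7, 4.3) and ended near (12.0, 7.2).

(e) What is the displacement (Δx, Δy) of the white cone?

(0.4, 1.5)

The white cone was at about (0.9, 4.8) and moved to about (1.3, 6.3).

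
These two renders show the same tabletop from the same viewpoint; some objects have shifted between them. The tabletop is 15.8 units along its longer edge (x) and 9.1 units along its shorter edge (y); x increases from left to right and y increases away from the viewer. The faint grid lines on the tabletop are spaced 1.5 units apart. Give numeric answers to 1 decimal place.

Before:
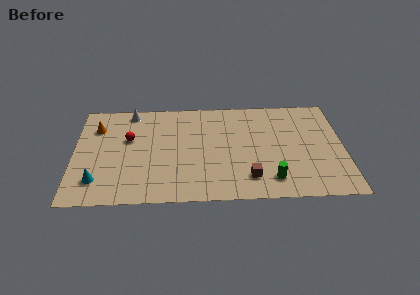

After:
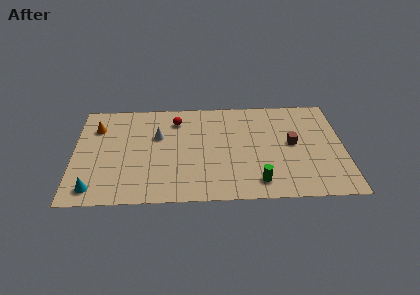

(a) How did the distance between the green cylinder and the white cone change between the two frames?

-3.2

They were about 10.4 units apart before and 7.2 after — 3.2 units closer together.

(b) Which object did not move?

the orange cone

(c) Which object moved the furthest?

the brown cube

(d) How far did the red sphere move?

3.2

From (3.2, 5.6) to (6.0, 7.2), the red sphere covered √(2.8² + 1.6²) ≈ 3.2 units.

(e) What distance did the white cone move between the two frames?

2.8

The white cone was near (3.3, 8.1) before and (4.9, 5.8) after, so it travelled √(1.6² + 2.3²) ≈ 2.8 units.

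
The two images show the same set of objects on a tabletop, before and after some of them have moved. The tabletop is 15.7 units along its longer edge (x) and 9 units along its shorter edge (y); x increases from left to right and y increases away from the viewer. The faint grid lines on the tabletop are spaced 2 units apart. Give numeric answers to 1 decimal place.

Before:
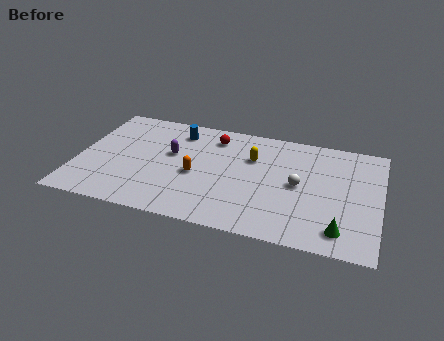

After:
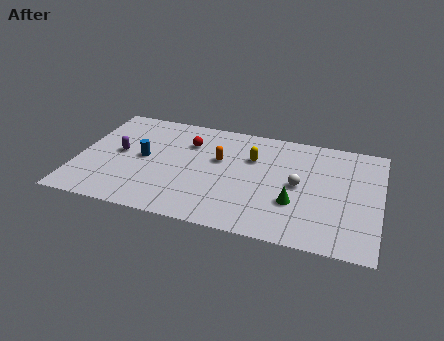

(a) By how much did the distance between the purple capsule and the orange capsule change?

+3.3

The distance was about 2.0 in the first image and 5.3 in the second, so they moved 3.3 units further apart.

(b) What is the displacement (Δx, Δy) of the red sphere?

(-1.3, -0.8)

The red sphere started near (6.9, 7.3) and ended near (5.6, 6.5).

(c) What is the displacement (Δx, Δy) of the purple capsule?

(-2.7, -0.6)

From the two frames, the purple capsule sits at roughly (4.8, 5.3) before and (2.1, 4.7) after.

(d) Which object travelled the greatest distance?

the blue cylinder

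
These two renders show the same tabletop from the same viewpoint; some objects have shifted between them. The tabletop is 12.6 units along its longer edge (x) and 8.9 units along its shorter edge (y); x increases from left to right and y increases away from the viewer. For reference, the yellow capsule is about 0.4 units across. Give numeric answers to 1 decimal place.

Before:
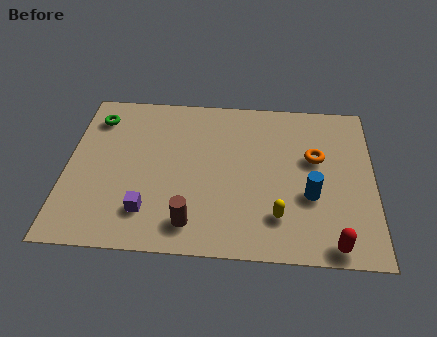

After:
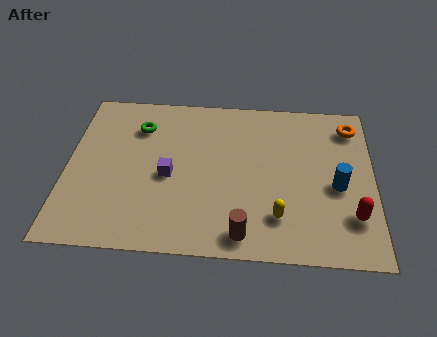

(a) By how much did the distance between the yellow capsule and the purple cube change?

-0.4

Before: roughly 5.3 units apart; after: 4.9. That's 0.4 units closer together.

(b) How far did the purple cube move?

2.2

The purple cube was near (3.4, 2.0) before and (4.2, 4.0) after, so it travelled √(0.8² + 2.0²) ≈ 2.2 units.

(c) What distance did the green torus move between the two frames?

1.8

The green torus was near (1.1, 7.1) before and (2.9, 6.7) after, so it travelled √(1.8² + 0.4²) ≈ 1.8 units.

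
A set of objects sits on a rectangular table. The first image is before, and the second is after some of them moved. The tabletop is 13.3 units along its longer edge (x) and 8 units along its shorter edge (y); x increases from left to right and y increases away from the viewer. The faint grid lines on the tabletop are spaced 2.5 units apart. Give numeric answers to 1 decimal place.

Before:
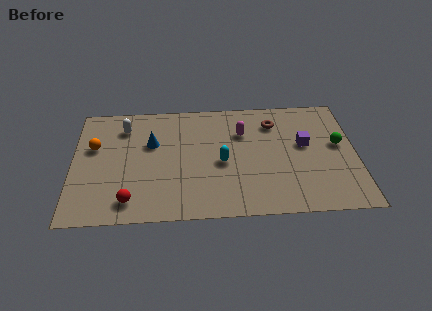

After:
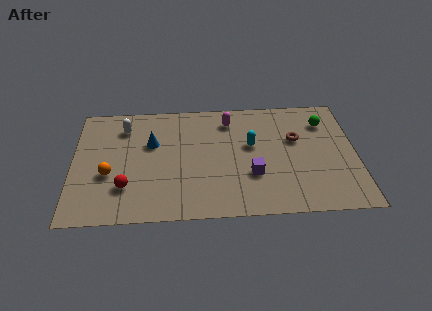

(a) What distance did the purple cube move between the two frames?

3.1

The purple cube was near (10.9, 4.6) before and (8.4, 2.7) after, so it travelled √(2.5² + 1.9²) ≈ 3.1 units.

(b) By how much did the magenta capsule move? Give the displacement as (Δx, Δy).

(-0.6, 0.9)

The magenta capsule was at about (8.0, 5.6) and moved to about (7.4, 6.5).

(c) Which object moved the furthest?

the purple cube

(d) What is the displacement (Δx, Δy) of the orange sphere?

(0.7, -1.9)

The orange sphere was at about (1.0, 5.0) and moved to about (1.7, 3.1).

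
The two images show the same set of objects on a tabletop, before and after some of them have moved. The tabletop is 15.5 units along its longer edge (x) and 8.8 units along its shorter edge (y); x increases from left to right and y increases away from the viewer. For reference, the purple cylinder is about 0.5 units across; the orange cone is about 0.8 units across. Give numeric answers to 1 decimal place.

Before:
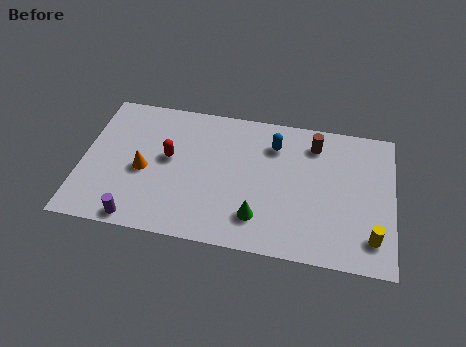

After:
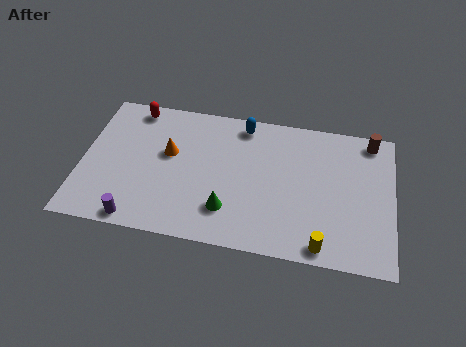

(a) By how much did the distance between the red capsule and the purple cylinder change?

+2.7

Before: roughly 4.3 units apart; after: 7.0. That's 2.7 units further apart.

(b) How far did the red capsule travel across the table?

3.5

The red capsule moved from about (4.3, 4.9) to (2.4, 7.8), a distance of √(1.9² + 2.9²) ≈ 3.5.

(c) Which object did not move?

the purple cylinder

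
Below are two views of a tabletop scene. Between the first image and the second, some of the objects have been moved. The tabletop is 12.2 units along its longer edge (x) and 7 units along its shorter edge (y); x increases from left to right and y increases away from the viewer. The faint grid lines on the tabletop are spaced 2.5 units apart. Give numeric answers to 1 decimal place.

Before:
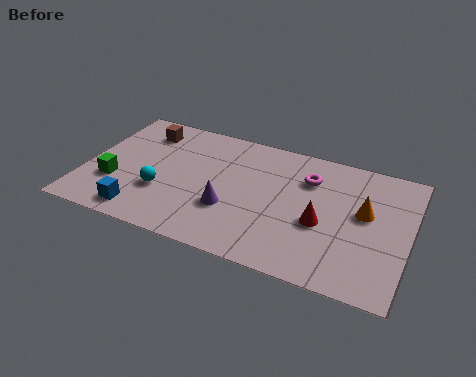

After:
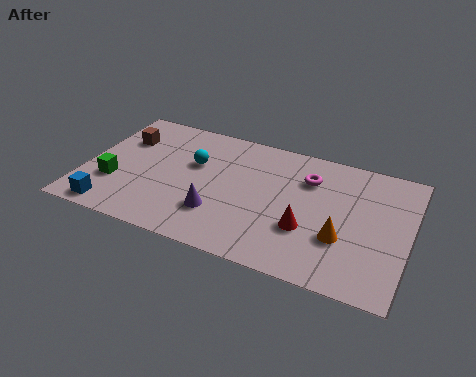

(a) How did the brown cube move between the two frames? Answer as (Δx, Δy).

(-0.7, -0.7)

From the two frames, the brown cube sits at roughly (1.9, 5.6) before and (1.2, 4.9) after.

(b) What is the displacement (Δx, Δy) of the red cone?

(-0.5, -0.5)

The red cone was at about (9.0, 2.9) and moved to about (8.5, 2.4).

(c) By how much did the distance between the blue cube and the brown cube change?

-0.5

Before: roughly 4.6 units apart; after: 4.1. That's 0.5 units closer together.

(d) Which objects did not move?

the magenta torus and the green cube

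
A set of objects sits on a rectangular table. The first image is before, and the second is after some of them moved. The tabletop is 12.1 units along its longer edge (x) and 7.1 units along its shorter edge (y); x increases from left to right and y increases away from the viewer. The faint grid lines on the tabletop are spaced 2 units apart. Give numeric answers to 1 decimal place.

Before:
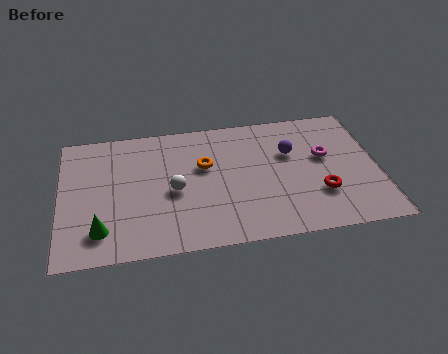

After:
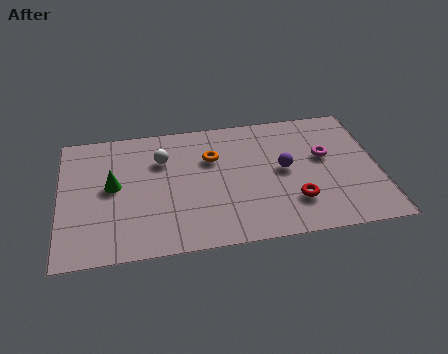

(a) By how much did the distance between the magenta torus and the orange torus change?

-0.3

The distance was about 4.6 in the first image and 4.3 in the second, so they moved 0.3 units closer together.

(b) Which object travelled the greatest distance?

the green cone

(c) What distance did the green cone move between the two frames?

2.4

From (1.5, 1.5) to (2.0, 3.8), the green cone covered √(0.5² + 2.3²) ≈ 2.4 units.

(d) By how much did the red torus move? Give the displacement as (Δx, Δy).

(-1.0, -0.3)

The red torus started near (9.8, 2.2) and ended near (8.8, 1.9).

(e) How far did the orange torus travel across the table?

0.5

The orange torus was near (5.5, 4.4) before and (5.8, 4.8) after, so it travelled √(0.3² + 0.4²) ≈ 0.5 units.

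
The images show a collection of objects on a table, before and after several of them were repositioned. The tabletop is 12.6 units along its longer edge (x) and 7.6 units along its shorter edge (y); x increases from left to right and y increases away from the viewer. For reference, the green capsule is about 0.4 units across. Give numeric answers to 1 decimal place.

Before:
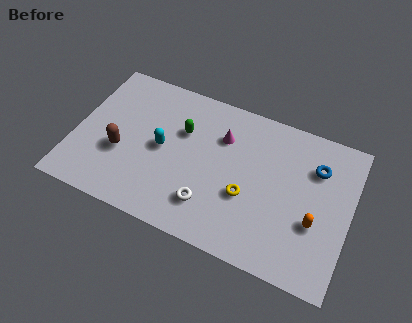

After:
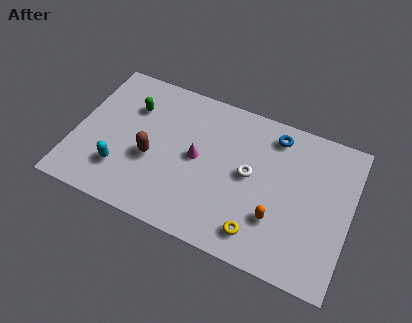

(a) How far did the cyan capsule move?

2.5

The cyan capsule was near (4.0, 3.8) before and (2.3, 2.0) after, so it travelled √(1.7² + 1.8²) ≈ 2.5 units.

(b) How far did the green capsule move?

2.4

The green capsule moved from about (4.8, 5.0) to (2.4, 5.4), a distance of √(2.4² + 0.4²) ≈ 2.4.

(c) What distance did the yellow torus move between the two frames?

1.7

From (8.0, 2.9) to (8.7, 1.3), the yellow torus covered √(0.7² + 1.6²) ≈ 1.7 units.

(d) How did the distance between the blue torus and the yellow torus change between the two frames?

+1.2

Before: roughly 3.9 units apart; after: 5.1. That's 1.2 units further apart.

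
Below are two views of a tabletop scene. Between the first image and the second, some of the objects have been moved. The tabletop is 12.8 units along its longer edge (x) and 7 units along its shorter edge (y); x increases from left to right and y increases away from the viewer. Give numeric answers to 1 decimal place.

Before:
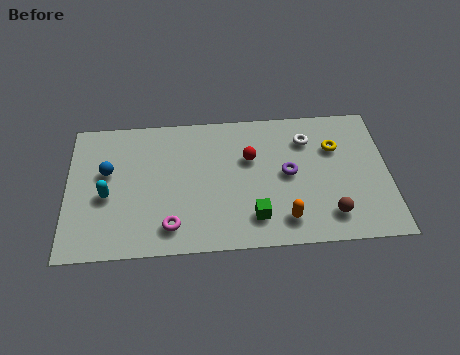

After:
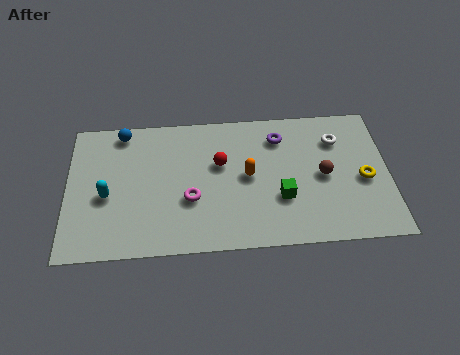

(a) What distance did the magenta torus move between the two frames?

1.5

The magenta torus was near (4.1, 1.3) before and (4.9, 2.6) after, so it travelled √(0.8² + 1.3²) ≈ 1.5 units.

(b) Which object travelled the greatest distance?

the orange capsule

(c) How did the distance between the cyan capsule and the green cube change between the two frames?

+0.9

They were about 6.0 units apart before and 6.9 after — 0.9 units further apart.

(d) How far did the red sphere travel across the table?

1.2

The red sphere moved from about (7.3, 4.5) to (6.1, 4.3), a distance of √(1.2² + 0.2²) ≈ 1.2.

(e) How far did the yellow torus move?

2.0

The yellow torus was near (10.7, 4.8) before and (11.8, 3.1) after, so it travelled √(1.1² + 1.7²) ≈ 2.0 units.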